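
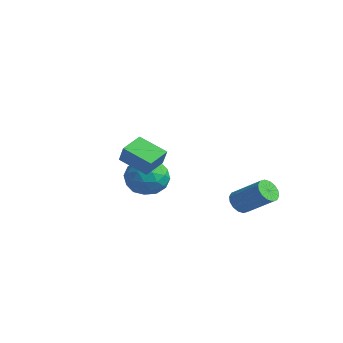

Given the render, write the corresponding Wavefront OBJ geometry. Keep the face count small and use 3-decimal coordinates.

v 2.495 0.94 -0.29
v 2.859 0.867 -0.696
v 3.968 1.387 0.204
v 3.605 1.46 0.61
v 2.762 1.133 -0.73
v 3.872 1.652 0.169
v 2.594 1.347 -0.647
v 3.704 1.866 0.253
v 2.4 1.452 -0.467
v 3.509 1.971 0.432
v 2.231 1.42 -0.24
v 3.34 1.939 0.659
v 2.133 1.259 -0.027
v 3.242 1.779 0.873
v 2.132 1.013 0.116
v 3.241 1.533 1.016
v 2.228 0.748 0.151
v 3.338 1.267 1.05
v 2.396 0.534 0.067
v 3.506 1.053 0.967
v 2.591 0.429 -0.112
v 3.7 0.948 0.787
v 2.76 0.461 -0.339
v 3.869 0.98 0.56
v 2.858 0.621 -0.553
v 3.967 1.141 0.347
v -0.71 -0.477 0.403
v 0.028 -0.669 0.946
v -0.868 -1.951 0.094
v -0.13 -2.143 0.637
v -0.927 -1.842 1.022
v -0.83 -0.931 1.213
v -0.01 -1.689 -0.173
v 0.087 -0.778 0.018
v 0.461 -1.419 0.589
v -0.106 -1.513 1.328
v -0.734 -1.107 -0.288
v -1.301 -1.201 0.451
v -0.328 -0.444 0.702
v -0.512 -2.176 0.338
v -0.981 -1.999 0.565
v -0.548 -2.112 0.884
v -0.832 -0.597 0.859
v -0.398 -0.71 1.177
v -0.959 -1.4 1.222
v -0.442 -1.91 -0.137
v -0.008 -2.023 0.181
v -0.292 -0.508 0.156
v 0.141 -0.621 0.475
v 0.119 -1.22 -0.182
v 0.361 -0.997 0.811
v 0.268 -1.864 0.629
v 0.339 -1.597 0.154
v 0.396 -1.061 0.266
v 0.027 -1.053 1.245
v -0.065 -1.919 1.063
v -0.534 -1.742 1.29
v -0.477 -1.206 1.402
v 0.282 -1.493 1.036
v -0.775 -0.701 -0.023
v -0.867 -1.567 -0.205
v -0.363 -1.414 -0.362
v -0.306 -0.878 -0.25
v -1.108 -0.756 0.411
v -1.201 -1.623 0.229
v -1.236 -1.559 0.774
v -1.179 -1.023 0.886
v -1.122 -1.127 0.004
v 2.276 -4.156 2.97
v 2.693 -4.234 3.672
v 1.958 -3.275 3.256
v 2.374 -3.353 3.958
v 3.266 -3.627 2.442
v 3.682 -3.705 3.144
v 2.947 -2.746 2.728
v 3.364 -2.824 3.43
f 2 1 5
f 2 5 3
f 3 5 6
f 3 6 4
f 5 1 7
f 5 7 6
f 6 7 8
f 6 8 4
f 7 1 9
f 7 9 8
f 8 9 10
f 8 10 4
f 9 1 11
f 9 11 10
f 10 11 12
f 10 12 4
f 11 1 13
f 11 13 12
f 12 13 14
f 12 14 4
f 13 1 15
f 13 15 14
f 14 15 16
f 14 16 4
f 15 1 17
f 15 17 16
f 16 17 18
f 16 18 4
f 17 1 19
f 17 19 18
f 18 19 20
f 18 20 4
f 19 1 21
f 19 21 20
f 20 21 22
f 20 22 4
f 21 1 23
f 21 23 22
f 22 23 24
f 22 24 4
f 23 1 25
f 23 25 24
f 24 25 26
f 24 26 4
f 25 1 2
f 25 2 26
f 26 2 3
f 26 3 4
f 27 64 43
f 64 38 67
f 43 67 32
f 64 67 43
f 27 43 39
f 43 32 44
f 39 44 28
f 43 44 39
f 27 39 48
f 39 28 49
f 48 49 34
f 39 49 48
f 27 48 60
f 48 34 63
f 60 63 37
f 48 63 60
f 27 60 64
f 60 37 68
f 64 68 38
f 60 68 64
f 28 44 55
f 44 32 58
f 55 58 36
f 44 58 55
f 32 67 45
f 67 38 66
f 45 66 31
f 67 66 45
f 38 68 65
f 68 37 61
f 65 61 29
f 68 61 65
f 37 63 62
f 63 34 50
f 62 50 33
f 63 50 62
f 34 49 54
f 49 28 51
f 54 51 35
f 49 51 54
f 30 56 42
f 56 36 57
f 42 57 31
f 56 57 42
f 30 42 40
f 42 31 41
f 40 41 29
f 42 41 40
f 30 40 47
f 40 29 46
f 47 46 33
f 40 46 47
f 30 47 52
f 47 33 53
f 52 53 35
f 47 53 52
f 30 52 56
f 52 35 59
f 56 59 36
f 52 59 56
f 31 57 45
f 57 36 58
f 45 58 32
f 57 58 45
f 29 41 65
f 41 31 66
f 65 66 38
f 41 66 65
f 33 46 62
f 46 29 61
f 62 61 37
f 46 61 62
f 35 53 54
f 53 33 50
f 54 50 34
f 53 50 54
f 36 59 55
f 59 35 51
f 55 51 28
f 59 51 55
f 70 72 69
f 73 70 69
f 69 72 71
f 71 73 69
f 70 76 72
f 74 70 73
f 74 76 70
f 72 76 71
f 75 73 71
f 71 76 75
f 75 74 73
f 76 74 75



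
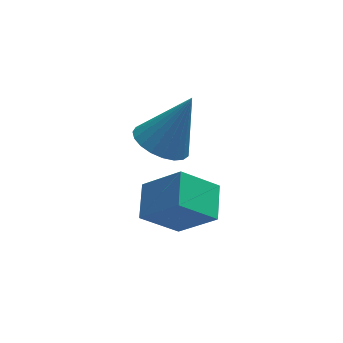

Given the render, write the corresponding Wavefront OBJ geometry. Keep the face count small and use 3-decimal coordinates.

v -3.099 -4.047 -3.853
v -4.243 -4.112 -2.869
v -2.815 -2.942 -3.448
v -3.959 -3.008 -2.465
v -2.101 -4.712 -2.735
v -3.245 -4.778 -1.752
v -1.817 -3.608 -2.331
v -2.961 -3.673 -1.347
v -3.359 -2.767 -0.81
v -2.62 -2.493 -1.246
v -2.421 -2.553 0.91
v -2.801 -2.17 -1.188
v -3.077 -1.95 -1.064
v -3.403 -1.872 -0.897
v -3.72 -1.948 -0.714
v -3.975 -2.166 -0.548
v -4.124 -2.487 -0.427
v -4.14 -2.857 -0.373
v -4.021 -3.211 -0.394
v -3.788 -3.489 -0.486
v -3.48 -3.641 -0.635
v -3.151 -3.642 -0.814
v -2.858 -3.492 -0.992
v -2.652 -3.216 -1.139
v -2.568 -2.863 -1.229
f 2 4 1
f 5 2 1
f 1 4 3
f 3 5 1
f 2 8 4
f 6 2 5
f 6 8 2
f 4 8 3
f 7 5 3
f 3 8 7
f 7 6 5
f 8 6 7
f 10 9 12
f 10 12 11
f 12 9 13
f 12 13 11
f 13 9 14
f 13 14 11
f 14 9 15
f 14 15 11
f 15 9 16
f 15 16 11
f 16 9 17
f 16 17 11
f 17 9 18
f 17 18 11
f 18 9 19
f 18 19 11
f 19 9 20
f 19 20 11
f 20 9 21
f 20 21 11
f 21 9 22
f 21 22 11
f 22 9 23
f 22 23 11
f 23 9 24
f 23 24 11
f 24 9 25
f 24 25 11
f 25 9 10
f 25 10 11



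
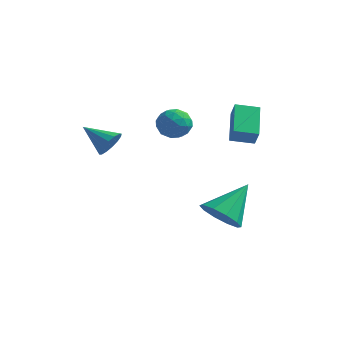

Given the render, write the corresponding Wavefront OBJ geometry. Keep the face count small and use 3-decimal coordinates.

v 1.185 0.291 1.86
v 1.528 -0.028 2.593
v 0.556 1.69 2.763
v 0.899 1.371 3.496
v 2.101 0.829 1.664
v 2.444 0.51 2.397
v 1.472 2.228 2.567
v 1.815 1.909 3.3
v -1.983 0.991 2.763
v -1.403 1.417 2.328
v -1.777 -0.097 1.972
v -1.197 0.329 1.537
v -1.045 0.104 2.333
v -1.172 0.777 2.822
v -2.008 0.543 1.478
v -2.135 1.216 1.967
v -1.418 1.14 1.533
v -0.823 0.869 2.062
v -2.357 0.451 2.238
v -1.762 0.18 2.767
v -1.711 1.3 2.615
v -1.469 0.02 1.685
v -1.379 -0.112 2.153
v -1.038 0.138 1.898
v -1.575 0.924 2.905
v -1.234 1.174 2.649
v -1.024 0.402 2.653
v -1.946 0.146 1.651
v -1.605 0.396 1.395
v -2.142 1.182 2.402
v -1.801 1.432 2.147
v -2.156 0.918 1.647
v -1.379 1.387 1.892
v -1.258 0.747 1.427
v -1.735 0.873 1.393
v -1.81 1.269 1.68
v -1.029 1.228 2.203
v -0.908 0.588 1.738
v -0.818 0.456 2.206
v -0.893 0.852 2.493
v -1.038 1.065 1.736
v -2.272 0.732 2.562
v -2.151 0.092 2.097
v -2.287 0.468 1.807
v -2.362 0.864 2.094
v -1.922 0.573 2.873
v -1.801 -0.067 2.408
v -1.37 0.051 2.62
v -1.445 0.447 2.907
v -2.142 0.255 2.564
v 0.781 0.332 -2.714
v 1.762 -0.065 -2.675
v 1.339 1.848 -1.326
v 1.744 0.381 -3.155
v 1.357 0.808 -3.466
v 0.751 1.054 -3.49
v 0.155 1.024 -3.218
v -0.201 0.73 -2.754
v -0.182 0.284 -2.274
v 0.204 -0.144 -1.963
v 0.811 -0.39 -1.939
v 1.406 -0.36 -2.211
v -3.281 -1.787 1.532
v -2.949 -2.026 2.125
v -4.599 -1.793 2.268
v -2.936 -1.655 2.151
v -3.016 -1.319 2.011
v -3.166 -1.108 1.743
v -3.347 -1.079 1.418
v -3.511 -1.24 1.124
v -3.612 -1.548 0.94
v -3.625 -1.92 0.914
v -3.545 -2.256 1.054
v -3.395 -2.466 1.322
v -3.214 -2.495 1.647
v -3.051 -2.334 1.941
f 2 4 1
f 5 2 1
f 1 4 3
f 3 5 1
f 2 8 4
f 6 2 5
f 6 8 2
f 4 8 3
f 7 5 3
f 3 8 7
f 7 6 5
f 8 6 7
f 9 46 25
f 46 20 49
f 25 49 14
f 46 49 25
f 9 25 21
f 25 14 26
f 21 26 10
f 25 26 21
f 9 21 30
f 21 10 31
f 30 31 16
f 21 31 30
f 9 30 42
f 30 16 45
f 42 45 19
f 30 45 42
f 9 42 46
f 42 19 50
f 46 50 20
f 42 50 46
f 10 26 37
f 26 14 40
f 37 40 18
f 26 40 37
f 14 49 27
f 49 20 48
f 27 48 13
f 49 48 27
f 20 50 47
f 50 19 43
f 47 43 11
f 50 43 47
f 19 45 44
f 45 16 32
f 44 32 15
f 45 32 44
f 16 31 36
f 31 10 33
f 36 33 17
f 31 33 36
f 12 38 24
f 38 18 39
f 24 39 13
f 38 39 24
f 12 24 22
f 24 13 23
f 22 23 11
f 24 23 22
f 12 22 29
f 22 11 28
f 29 28 15
f 22 28 29
f 12 29 34
f 29 15 35
f 34 35 17
f 29 35 34
f 12 34 38
f 34 17 41
f 38 41 18
f 34 41 38
f 13 39 27
f 39 18 40
f 27 40 14
f 39 40 27
f 11 23 47
f 23 13 48
f 47 48 20
f 23 48 47
f 15 28 44
f 28 11 43
f 44 43 19
f 28 43 44
f 17 35 36
f 35 15 32
f 36 32 16
f 35 32 36
f 18 41 37
f 41 17 33
f 37 33 10
f 41 33 37
f 52 51 54
f 52 54 53
f 54 51 55
f 54 55 53
f 55 51 56
f 55 56 53
f 56 51 57
f 56 57 53
f 57 51 58
f 57 58 53
f 58 51 59
f 58 59 53
f 59 51 60
f 59 60 53
f 60 51 61
f 60 61 53
f 61 51 62
f 61 62 53
f 62 51 52
f 62 52 53
f 64 63 66
f 64 66 65
f 66 63 67
f 66 67 65
f 67 63 68
f 67 68 65
f 68 63 69
f 68 69 65
f 69 63 70
f 69 70 65
f 70 63 71
f 70 71 65
f 71 63 72
f 71 72 65
f 72 63 73
f 72 73 65
f 73 63 74
f 73 74 65
f 74 63 75
f 74 75 65
f 75 63 76
f 75 76 65
f 76 63 64
f 76 64 65



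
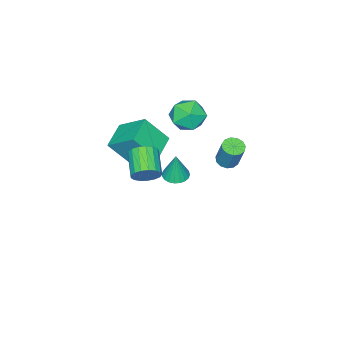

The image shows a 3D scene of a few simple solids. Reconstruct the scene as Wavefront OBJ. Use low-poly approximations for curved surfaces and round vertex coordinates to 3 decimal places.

v -1.727 0.656 2.019
v -1.246 -0.006 1.327
v -3.274 0.206 1.373
v -2.793 -0.456 0.681
v -2.792 -0.683 1.729
v -1.836 -0.405 2.128
v -2.684 0.605 0.572
v -1.728 0.883 0.971
v -1.837 -0.038 0.432
v -1.904 -0.834 1.147
v -2.616 1.034 1.553
v -2.683 0.238 2.268
v -2.003 -0.456 -3.446
v -1.451 -0.901 -3.468
v -1.817 -0.304 -1.794
v -1.32 -0.64 -3.506
v -1.307 -0.346 -3.535
v -1.415 -0.071 -3.548
v -1.624 0.137 -3.543
v -1.899 0.242 -3.522
v -2.192 0.227 -3.488
v -2.452 0.094 -3.446
v -2.634 -0.134 -3.405
v -2.708 -0.418 -3.37
v -2.659 -0.708 -3.349
v -2.497 -0.955 -3.345
v -2.25 -1.116 -3.358
v -1.96 -1.162 -3.386
v -1.677 -1.086 -3.425
v 4.214 2.841 2.508
v 4.606 2.871 3.123
v 3.697 1.929 3.747
v 3.306 1.899 3.132
v 4.369 3.125 3.162
v 3.46 2.183 3.786
v 4.097 3.314 3.051
v 3.188 2.372 3.675
v 3.852 3.395 2.816
v 2.943 2.453 3.44
v 3.689 3.348 2.51
v 2.781 2.406 3.134
v 3.648 3.186 2.203
v 2.739 2.244 2.827
v 3.735 2.944 1.967
v 2.827 2.002 2.591
v 3.933 2.679 1.854
v 3.024 1.737 2.478
v 4.195 2.451 1.891
v 3.287 1.509 2.515
v 4.462 2.312 2.07
v 3.553 1.37 2.694
v 4.671 2.295 2.348
v 3.763 1.353 2.973
v 4.776 2.402 2.664
v 3.868 1.46 3.288
v 4.753 2.61 2.944
v 3.844 1.668 3.568
v -0.85 3.649 0.743
v -0.412 3.971 0.54
v -0.152 4.532 1.994
v -0.59 4.211 2.197
v -0.681 4.156 0.517
v -0.42 4.717 1.971
v -1.003 4.18 0.566
v -0.742 4.741 2.019
v -1.277 4.036 0.67
v -1.016 4.597 2.124
v -1.415 3.769 0.798
v -1.155 4.33 2.252
v -1.374 3.464 0.909
v -1.114 4.025 2.362
v -1.167 3.218 0.967
v -0.906 3.779 2.42
v -0.859 3.109 0.953
v -0.599 3.67 2.407
v -0.549 3.171 0.874
v -0.288 3.733 2.327
v -0.334 3.386 0.752
v -0.073 3.947 2.206
v -0.283 3.684 0.628
v -0.022 4.245 2.082
v 2.03 -0.644 2.934
v 1.859 0.81 4.016
v 1.368 0.285 1.581
v 1.197 1.739 2.662
v 3.423 -0.199 2.558
v 3.252 1.255 3.639
v 2.761 0.73 1.204
v 2.59 2.184 2.286
f 1 12 6
f 1 6 2
f 1 2 8
f 1 8 11
f 1 11 12
f 2 6 10
f 6 12 5
f 12 11 3
f 11 8 7
f 8 2 9
f 4 10 5
f 4 5 3
f 4 3 7
f 4 7 9
f 4 9 10
f 5 10 6
f 3 5 12
f 7 3 11
f 9 7 8
f 10 9 2
f 14 13 16
f 14 16 15
f 16 13 17
f 16 17 15
f 17 13 18
f 17 18 15
f 18 13 19
f 18 19 15
f 19 13 20
f 19 20 15
f 20 13 21
f 20 21 15
f 21 13 22
f 21 22 15
f 22 13 23
f 22 23 15
f 23 13 24
f 23 24 15
f 24 13 25
f 24 25 15
f 25 13 26
f 25 26 15
f 26 13 27
f 26 27 15
f 27 13 28
f 27 28 15
f 28 13 29
f 28 29 15
f 29 13 14
f 29 14 15
f 31 30 34
f 31 34 32
f 32 34 35
f 32 35 33
f 34 30 36
f 34 36 35
f 35 36 37
f 35 37 33
f 36 30 38
f 36 38 37
f 37 38 39
f 37 39 33
f 38 30 40
f 38 40 39
f 39 40 41
f 39 41 33
f 40 30 42
f 40 42 41
f 41 42 43
f 41 43 33
f 42 30 44
f 42 44 43
f 43 44 45
f 43 45 33
f 44 30 46
f 44 46 45
f 45 46 47
f 45 47 33
f 46 30 48
f 46 48 47
f 47 48 49
f 47 49 33
f 48 30 50
f 48 50 49
f 49 50 51
f 49 51 33
f 50 30 52
f 50 52 51
f 51 52 53
f 51 53 33
f 52 30 54
f 52 54 53
f 53 54 55
f 53 55 33
f 54 30 56
f 54 56 55
f 55 56 57
f 55 57 33
f 56 30 31
f 56 31 57
f 57 31 32
f 57 32 33
f 59 58 62
f 59 62 60
f 60 62 63
f 60 63 61
f 62 58 64
f 62 64 63
f 63 64 65
f 63 65 61
f 64 58 66
f 64 66 65
f 65 66 67
f 65 67 61
f 66 58 68
f 66 68 67
f 67 68 69
f 67 69 61
f 68 58 70
f 68 70 69
f 69 70 71
f 69 71 61
f 70 58 72
f 70 72 71
f 71 72 73
f 71 73 61
f 72 58 74
f 72 74 73
f 73 74 75
f 73 75 61
f 74 58 76
f 74 76 75
f 75 76 77
f 75 77 61
f 76 58 78
f 76 78 77
f 77 78 79
f 77 79 61
f 78 58 80
f 78 80 79
f 79 80 81
f 79 81 61
f 80 58 59
f 80 59 81
f 81 59 60
f 81 60 61
f 83 85 82
f 86 83 82
f 82 85 84
f 84 86 82
f 83 89 85
f 87 83 86
f 87 89 83
f 85 89 84
f 88 86 84
f 84 89 88
f 88 87 86
f 89 87 88



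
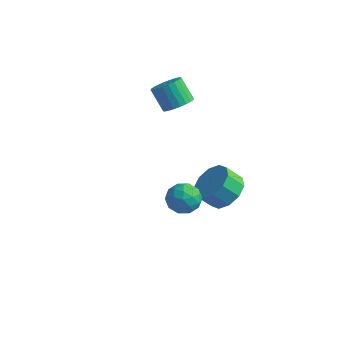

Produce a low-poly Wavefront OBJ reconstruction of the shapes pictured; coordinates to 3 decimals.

v 1.213 -1.673 -0.172
v 1.867 -2.182 -0.03
v 0.573 -2.678 -0.83
v 1.227 -3.187 -0.688
v 0.738 -2.942 -0.049
v 1.133 -2.321 0.358
v 1.307 -2.539 -1.218
v 1.702 -1.918 -0.811
v 1.925 -2.718 -0.676
v 1.573 -2.967 0.046
v 0.867 -1.893 -0.906
v 0.515 -2.142 -0.184
v 1.596 -1.839 -0.043
v 0.844 -3.021 -0.817
v 0.556 -2.877 -0.441
v 0.941 -3.176 -0.358
v 1.165 -1.921 0.185
v 1.549 -2.221 0.268
v 0.886 -2.667 0.257
v 0.891 -2.639 -1.128
v 1.275 -2.939 -1.045
v 1.499 -1.684 -0.502
v 1.884 -1.983 -0.419
v 1.554 -2.193 -1.117
v 2.014 -2.453 -0.339
v 1.638 -3.044 -0.726
v 1.685 -2.663 -1.038
v 1.918 -2.298 -0.799
v 1.808 -2.6 0.085
v 1.432 -3.191 -0.302
v 1.144 -3.047 0.074
v 1.377 -2.682 0.313
v 1.842 -2.915 -0.295
v 1.008 -1.669 -0.558
v 0.632 -2.26 -0.945
v 1.063 -2.178 -1.173
v 1.296 -1.813 -0.934
v 0.802 -1.816 -0.134
v 0.426 -2.407 -0.521
v 0.522 -2.562 -0.061
v 0.755 -2.197 0.178
v 0.598 -1.945 -0.565
v 0.294 2.556 -4.137
v 1.194 2.157 -3.72
v 0.607 1.685 -2.905
v -0.294 2.084 -3.323
v 1.09 2.752 -3.45
v 0.503 2.279 -2.635
v 0.681 3.272 -3.443
v 0.094 2.799 -2.628
v 0.125 3.519 -3.701
v -0.463 3.046 -2.886
v -0.367 3.398 -4.126
v -0.955 2.925 -3.311
v -0.607 2.955 -4.555
v -1.194 2.483 -3.74
v -0.503 2.361 -4.825
v -1.09 1.888 -4.01
v -0.094 1.841 -4.832
v -0.681 1.368 -4.017
v 0.463 1.594 -4.574
v -0.125 1.121 -3.759
v 0.955 1.715 -4.149
v 0.367 1.242 -3.334
v -2.981 3.429 0.039
v -2.543 4.039 0.283
v -3.361 4.202 1.345
v -3.799 3.591 1.101
v -2.749 4.181 0.103
v -3.566 4.344 1.165
v -2.99 4.209 -0.087
v -3.808 4.371 0.975
v -3.23 4.117 -0.258
v -4.047 4.28 0.804
v -3.432 3.921 -0.383
v -4.249 4.084 0.679
v -3.565 3.65 -0.445
v -4.383 3.813 0.617
v -3.61 3.345 -0.432
v -4.427 3.508 0.63
v -3.559 3.053 -0.348
v -4.376 3.216 0.714
v -3.419 2.818 -0.205
v -4.237 2.981 0.857
v -3.214 2.676 -0.025
v -4.031 2.839 1.037
v -2.972 2.649 0.165
v -3.79 2.811 1.227
v -2.733 2.74 0.336
v -3.55 2.903 1.398
v -2.531 2.936 0.461
v -3.348 3.099 1.523
v -2.397 3.207 0.523
v -3.215 3.37 1.585
v -2.353 3.512 0.51
v -3.17 3.675 1.572
v -2.404 3.804 0.426
v -3.221 3.967 1.488
f 1 38 17
f 38 12 41
f 17 41 6
f 38 41 17
f 1 17 13
f 17 6 18
f 13 18 2
f 17 18 13
f 1 13 22
f 13 2 23
f 22 23 8
f 13 23 22
f 1 22 34
f 22 8 37
f 34 37 11
f 22 37 34
f 1 34 38
f 34 11 42
f 38 42 12
f 34 42 38
f 2 18 29
f 18 6 32
f 29 32 10
f 18 32 29
f 6 41 19
f 41 12 40
f 19 40 5
f 41 40 19
f 12 42 39
f 42 11 35
f 39 35 3
f 42 35 39
f 11 37 36
f 37 8 24
f 36 24 7
f 37 24 36
f 8 23 28
f 23 2 25
f 28 25 9
f 23 25 28
f 4 30 16
f 30 10 31
f 16 31 5
f 30 31 16
f 4 16 14
f 16 5 15
f 14 15 3
f 16 15 14
f 4 14 21
f 14 3 20
f 21 20 7
f 14 20 21
f 4 21 26
f 21 7 27
f 26 27 9
f 21 27 26
f 4 26 30
f 26 9 33
f 30 33 10
f 26 33 30
f 5 31 19
f 31 10 32
f 19 32 6
f 31 32 19
f 3 15 39
f 15 5 40
f 39 40 12
f 15 40 39
f 7 20 36
f 20 3 35
f 36 35 11
f 20 35 36
f 9 27 28
f 27 7 24
f 28 24 8
f 27 24 28
f 10 33 29
f 33 9 25
f 29 25 2
f 33 25 29
f 44 43 47
f 44 47 45
f 45 47 48
f 45 48 46
f 47 43 49
f 47 49 48
f 48 49 50
f 48 50 46
f 49 43 51
f 49 51 50
f 50 51 52
f 50 52 46
f 51 43 53
f 51 53 52
f 52 53 54
f 52 54 46
f 53 43 55
f 53 55 54
f 54 55 56
f 54 56 46
f 55 43 57
f 55 57 56
f 56 57 58
f 56 58 46
f 57 43 59
f 57 59 58
f 58 59 60
f 58 60 46
f 59 43 61
f 59 61 60
f 60 61 62
f 60 62 46
f 61 43 63
f 61 63 62
f 62 63 64
f 62 64 46
f 63 43 44
f 63 44 64
f 64 44 45
f 64 45 46
f 66 65 69
f 66 69 67
f 67 69 70
f 67 70 68
f 69 65 71
f 69 71 70
f 70 71 72
f 70 72 68
f 71 65 73
f 71 73 72
f 72 73 74
f 72 74 68
f 73 65 75
f 73 75 74
f 74 75 76
f 74 76 68
f 75 65 77
f 75 77 76
f 76 77 78
f 76 78 68
f 77 65 79
f 77 79 78
f 78 79 80
f 78 80 68
f 79 65 81
f 79 81 80
f 80 81 82
f 80 82 68
f 81 65 83
f 81 83 82
f 82 83 84
f 82 84 68
f 83 65 85
f 83 85 84
f 84 85 86
f 84 86 68
f 85 65 87
f 85 87 86
f 86 87 88
f 86 88 68
f 87 65 89
f 87 89 88
f 88 89 90
f 88 90 68
f 89 65 91
f 89 91 90
f 90 91 92
f 90 92 68
f 91 65 93
f 91 93 92
f 92 93 94
f 92 94 68
f 93 65 95
f 93 95 94
f 94 95 96
f 94 96 68
f 95 65 97
f 95 97 96
f 96 97 98
f 96 98 68
f 97 65 66
f 97 66 98
f 98 66 67
f 98 67 68



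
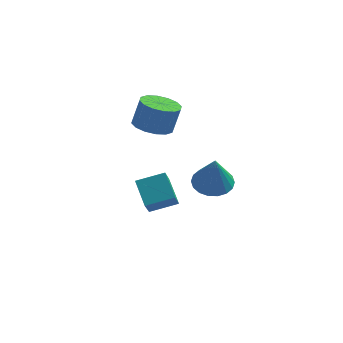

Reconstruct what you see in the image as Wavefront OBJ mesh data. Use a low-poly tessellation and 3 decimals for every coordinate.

v -3.032 2.858 1.85
v -2.38 3.579 1.543
v -2.036 3.864 2.943
v -2.688 3.142 3.25
v -2.841 3.829 1.605
v -2.497 4.114 3.005
v -3.353 3.819 1.733
v -3.009 4.104 3.134
v -3.779 3.551 1.893
v -3.435 3.836 3.293
v -4.005 3.097 2.041
v -3.661 3.382 3.441
v -3.971 2.579 2.137
v -3.626 2.864 3.538
v -3.684 2.136 2.157
v -3.34 2.421 3.557
v -3.223 1.886 2.095
v -2.879 2.171 3.495
v -2.711 1.896 1.966
v -2.367 2.181 3.367
v -2.285 2.164 1.807
v -1.941 2.449 3.207
v -2.059 2.618 1.659
v -1.715 2.903 3.059
v -2.094 3.136 1.562
v -1.749 3.421 2.963
v -0.335 4.034 -2.604
v 0.691 4.201 -2.648
v -0.145 3.386 -0.616
v 0.527 4.607 -2.5
v 0.192 4.9 -2.372
v -0.247 5.022 -2.29
v -0.704 4.948 -2.271
v -1.087 4.693 -2.318
v -1.322 4.307 -2.421
v -1.361 3.868 -2.56
v -1.196 3.461 -2.709
v -0.862 3.168 -2.836
v -0.423 3.047 -2.918
v 0.034 3.121 -2.937
v 0.417 3.376 -2.891
v 0.652 3.761 -2.787
v -3.017 -0.716 0.116
v -3.046 -1.62 1.185
v -1.743 -0.29 0.509
v -1.772 -1.194 1.579
v -2.408 -1.746 -0.739
v -2.437 -2.65 0.331
v -1.134 -1.32 -0.345
v -1.163 -2.224 0.724
f 2 1 5
f 2 5 3
f 3 5 6
f 3 6 4
f 5 1 7
f 5 7 6
f 6 7 8
f 6 8 4
f 7 1 9
f 7 9 8
f 8 9 10
f 8 10 4
f 9 1 11
f 9 11 10
f 10 11 12
f 10 12 4
f 11 1 13
f 11 13 12
f 12 13 14
f 12 14 4
f 13 1 15
f 13 15 14
f 14 15 16
f 14 16 4
f 15 1 17
f 15 17 16
f 16 17 18
f 16 18 4
f 17 1 19
f 17 19 18
f 18 19 20
f 18 20 4
f 19 1 21
f 19 21 20
f 20 21 22
f 20 22 4
f 21 1 23
f 21 23 22
f 22 23 24
f 22 24 4
f 23 1 25
f 23 25 24
f 24 25 26
f 24 26 4
f 25 1 2
f 25 2 26
f 26 2 3
f 26 3 4
f 28 27 30
f 28 30 29
f 30 27 31
f 30 31 29
f 31 27 32
f 31 32 29
f 32 27 33
f 32 33 29
f 33 27 34
f 33 34 29
f 34 27 35
f 34 35 29
f 35 27 36
f 35 36 29
f 36 27 37
f 36 37 29
f 37 27 38
f 37 38 29
f 38 27 39
f 38 39 29
f 39 27 40
f 39 40 29
f 40 27 41
f 40 41 29
f 41 27 42
f 41 42 29
f 42 27 28
f 42 28 29
f 44 46 43
f 47 44 43
f 43 46 45
f 45 47 43
f 44 50 46
f 48 44 47
f 48 50 44
f 46 50 45
f 49 47 45
f 45 50 49
f 49 48 47
f 50 48 49



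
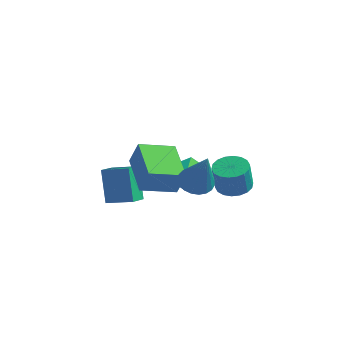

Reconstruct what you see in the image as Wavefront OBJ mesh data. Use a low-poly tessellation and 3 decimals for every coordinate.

v 2.766 -1.759 2.626
v 3.484 -1.806 2.352
v 3.474 -2.201 4.554
v 3.463 -1.496 2.431
v 3.322 -1.232 2.543
v 3.084 -1.059 2.67
v 2.791 -1.007 2.789
v 2.494 -1.085 2.88
v 2.245 -1.28 2.928
v 2.085 -1.557 2.923
v 2.043 -1.87 2.866
v 2.126 -2.163 2.769
v 2.32 -2.387 2.646
v 2.591 -2.502 2.52
v 2.893 -2.488 2.413
v 3.172 -2.349 2.342
v 3.381 -2.108 2.321
v -2.651 0.205 0.102
v -1.385 0.31 0.558
v -2.579 1.026 -0.285
v -1.313 1.13 0.171
v -2.067 -0.53 -1.351
v -0.801 -0.426 -0.895
v -1.995 0.29 -1.738
v -0.729 0.395 -1.282
v 0.154 -1.675 1.08
v 0.553 -1.613 2.232
v -1.124 -0.099 1.438
v -0.725 -0.037 2.589
v 1.345 -0.603 0.611
v 1.744 -0.541 1.762
v 0.067 0.973 0.968
v 0.466 1.035 2.12
v 0.289 2.834 -1.246
v 1.195 2.548 -1.066
v -0.215 2.012 -0.014
v 0.691 1.726 0.166
v 0.44 2.65 0.301
v 0.752 3.158 -0.461
v 0.228 1.402 -0.619
v 0.54 1.91 -1.381
v 1.158 1.662 -0.679
v 1.289 2.434 -0.11
v -0.309 2.126 -0.97
v -0.178 2.898 -0.401
v 3.567 0.208 1.253
v 4.017 0.845 1.376
v 3.924 0.67 2.63
v 3.473 0.032 2.507
v 3.692 0.979 1.37
v 3.598 0.803 2.625
v 3.342 0.96 1.342
v 3.249 0.784 2.596
v 3.036 0.792 1.295
v 2.943 0.616 2.55
v 2.836 0.508 1.241
v 2.743 0.332 2.495
v 2.78 0.165 1.189
v 2.687 -0.011 2.443
v 2.88 -0.17 1.149
v 2.787 -0.345 2.403
v 3.116 -0.43 1.13
v 3.023 -0.605 2.384
v 3.442 -0.563 1.135
v 3.348 -0.739 2.39
v 3.791 -0.544 1.164
v 3.698 -0.72 2.418
v 4.097 -0.376 1.21
v 4.004 -0.552 2.465
v 4.297 -0.092 1.265
v 4.204 -0.268 2.519
v 4.353 0.251 1.317
v 4.26 0.075 2.571
v 4.253 0.585 1.357
v 4.16 0.41 2.611
f 2 1 4
f 2 4 3
f 4 1 5
f 4 5 3
f 5 1 6
f 5 6 3
f 6 1 7
f 6 7 3
f 7 1 8
f 7 8 3
f 8 1 9
f 8 9 3
f 9 1 10
f 9 10 3
f 10 1 11
f 10 11 3
f 11 1 12
f 11 12 3
f 12 1 13
f 12 13 3
f 13 1 14
f 13 14 3
f 14 1 15
f 14 15 3
f 15 1 16
f 15 16 3
f 16 1 17
f 16 17 3
f 17 1 2
f 17 2 3
f 19 21 18
f 22 19 18
f 18 21 20
f 20 22 18
f 19 25 21
f 23 19 22
f 23 25 19
f 21 25 20
f 24 22 20
f 20 25 24
f 24 23 22
f 25 23 24
f 27 29 26
f 30 27 26
f 26 29 28
f 28 30 26
f 27 33 29
f 31 27 30
f 31 33 27
f 29 33 28
f 32 30 28
f 28 33 32
f 32 31 30
f 33 31 32
f 34 45 39
f 34 39 35
f 34 35 41
f 34 41 44
f 34 44 45
f 35 39 43
f 39 45 38
f 45 44 36
f 44 41 40
f 41 35 42
f 37 43 38
f 37 38 36
f 37 36 40
f 37 40 42
f 37 42 43
f 38 43 39
f 36 38 45
f 40 36 44
f 42 40 41
f 43 42 35
f 47 46 50
f 47 50 48
f 48 50 51
f 48 51 49
f 50 46 52
f 50 52 51
f 51 52 53
f 51 53 49
f 52 46 54
f 52 54 53
f 53 54 55
f 53 55 49
f 54 46 56
f 54 56 55
f 55 56 57
f 55 57 49
f 56 46 58
f 56 58 57
f 57 58 59
f 57 59 49
f 58 46 60
f 58 60 59
f 59 60 61
f 59 61 49
f 60 46 62
f 60 62 61
f 61 62 63
f 61 63 49
f 62 46 64
f 62 64 63
f 63 64 65
f 63 65 49
f 64 46 66
f 64 66 65
f 65 66 67
f 65 67 49
f 66 46 68
f 66 68 67
f 67 68 69
f 67 69 49
f 68 46 70
f 68 70 69
f 69 70 71
f 69 71 49
f 70 46 72
f 70 72 71
f 71 72 73
f 71 73 49
f 72 46 74
f 72 74 73
f 73 74 75
f 73 75 49
f 74 46 47
f 74 47 75
f 75 47 48
f 75 48 49



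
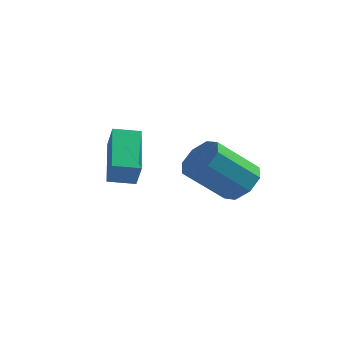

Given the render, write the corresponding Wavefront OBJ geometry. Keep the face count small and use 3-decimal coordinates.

v 3.332 -1.231 -2.495
v 3.945 -1.433 -2.133
v 3.021 -2.251 -1.023
v 2.408 -2.049 -1.385
v 3.735 -0.941 -1.946
v 2.811 -1.759 -0.836
v 3.289 -0.62 -2.081
v 2.365 -1.437 -0.971
v 2.868 -0.656 -2.458
v 1.944 -1.474 -1.348
v 2.719 -1.029 -2.857
v 1.795 -1.847 -1.747
v 2.929 -1.521 -3.044
v 2.005 -2.339 -1.934
v 3.375 -1.843 -2.909
v 2.451 -2.66 -1.799
v 3.796 -1.806 -2.532
v 2.872 -2.624 -1.422
v -0.072 -2.779 -2.404
v -0.7 -1.378 -1.543
v 0.644 -2.379 -2.532
v 0.017 -0.978 -1.671
v 0.243 -3.102 -1.649
v -0.384 -1.701 -0.788
v 0.96 -2.702 -1.777
v 0.332 -1.301 -0.916
f 2 1 5
f 2 5 3
f 3 5 6
f 3 6 4
f 5 1 7
f 5 7 6
f 6 7 8
f 6 8 4
f 7 1 9
f 7 9 8
f 8 9 10
f 8 10 4
f 9 1 11
f 9 11 10
f 10 11 12
f 10 12 4
f 11 1 13
f 11 13 12
f 12 13 14
f 12 14 4
f 13 1 15
f 13 15 14
f 14 15 16
f 14 16 4
f 15 1 17
f 15 17 16
f 16 17 18
f 16 18 4
f 17 1 2
f 17 2 18
f 18 2 3
f 18 3 4
f 20 22 19
f 23 20 19
f 19 22 21
f 21 23 19
f 20 26 22
f 24 20 23
f 24 26 20
f 22 26 21
f 25 23 21
f 21 26 25
f 25 24 23
f 26 24 25



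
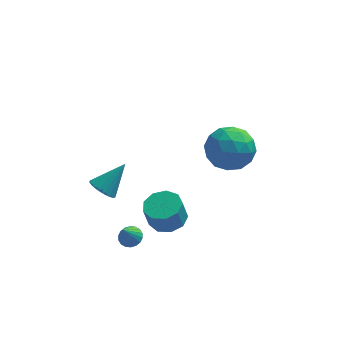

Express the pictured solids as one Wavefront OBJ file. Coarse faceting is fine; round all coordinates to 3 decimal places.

v 0.077 -1.537 -1.646
v 0.756 -1.007 -1.422
v 0.521 -1.192 -0.27
v -0.157 -1.723 -0.494
v 0.244 -0.68 -1.474
v 0.01 -0.865 -0.322
v -0.345 -0.755 -1.606
v -0.58 -0.94 -0.454
v -0.737 -1.196 -1.757
v -0.972 -1.381 -0.605
v -0.748 -1.797 -1.856
v -0.983 -1.982 -0.704
v -0.372 -2.276 -1.856
v -0.607 -2.461 -0.705
v 0.213 -2.41 -1.758
v -0.021 -2.595 -0.607
v 0.736 -2.135 -1.608
v 0.501 -2.321 -0.456
v 0.95 -1.581 -1.475
v 0.715 -1.766 -0.323
v -1.523 -3.101 -1.373
v -0.999 -3.254 -1.299
v -1.837 -3.659 -0.287
v -1.008 -3.035 -1.19
v -1.119 -2.829 -1.116
v -1.31 -2.678 -1.094
v -1.543 -2.61 -1.126
v -1.772 -2.64 -1.208
v -1.952 -2.761 -1.322
v -2.046 -2.949 -1.446
v -2.037 -3.168 -1.556
v -1.926 -3.373 -1.629
v -1.735 -3.525 -1.652
v -1.502 -3.593 -1.619
v -1.274 -3.563 -1.538
v -1.094 -3.442 -1.423
v -2.659 -3.193 2.099
v -2.178 -3.09 1.629
v -1.701 -2.547 3.221
v -2.354 -2.816 1.622
v -2.6 -2.629 1.724
v -2.859 -2.571 1.912
v -3.073 -2.655 2.143
v -3.191 -2.863 2.364
v -3.188 -3.146 2.524
v -3.063 -3.44 2.587
v -2.846 -3.677 2.538
v -2.586 -3.804 2.389
v -2.343 -3.79 2.173
v -2.172 -3.64 1.941
v -2.113 -3.387 1.744
v 1.928 2.972 0.01
v 3.003 2.972 0.65
v 2.737 1.708 -1.35
v 3.812 1.708 -0.71
v 2.797 1.159 -0.227
v 2.297 1.939 0.613
v 3.443 2.741 -1.313
v 2.943 3.521 -0.473
v 3.939 2.829 -0.168
v 3.54 1.851 0.503
v 2.2 2.829 -1.203
v 1.801 1.851 -0.532
v 2.394 3.083 0.449
v 3.346 1.597 -1.149
v 2.749 1.274 -0.866
v 3.381 1.274 -0.489
v 1.979 2.476 0.427
v 2.611 2.476 0.804
v 2.49 1.41 0.288
v 3.129 2.204 -1.504
v 3.761 2.204 -1.127
v 2.359 3.406 -0.211
v 2.991 3.406 0.166
v 3.25 3.27 -0.988
v 3.577 2.999 0.345
v 4.052 2.256 -0.454
v 3.836 2.863 -0.809
v 3.542 3.322 -0.315
v 3.342 2.424 0.739
v 3.818 1.681 -0.06
v 3.221 1.358 0.224
v 2.927 1.817 0.717
v 3.893 2.34 0.259
v 1.922 2.999 -0.64
v 2.398 2.256 -1.439
v 2.813 2.863 -1.417
v 2.519 3.322 -0.924
v 1.688 2.424 -0.246
v 2.163 1.681 -1.045
v 2.198 1.358 -0.385
v 1.904 1.817 0.109
v 1.847 2.34 -0.959
f 2 1 5
f 2 5 3
f 3 5 6
f 3 6 4
f 5 1 7
f 5 7 6
f 6 7 8
f 6 8 4
f 7 1 9
f 7 9 8
f 8 9 10
f 8 10 4
f 9 1 11
f 9 11 10
f 10 11 12
f 10 12 4
f 11 1 13
f 11 13 12
f 12 13 14
f 12 14 4
f 13 1 15
f 13 15 14
f 14 15 16
f 14 16 4
f 15 1 17
f 15 17 16
f 16 17 18
f 16 18 4
f 17 1 19
f 17 19 18
f 18 19 20
f 18 20 4
f 19 1 2
f 19 2 20
f 20 2 3
f 20 3 4
f 22 21 24
f 22 24 23
f 24 21 25
f 24 25 23
f 25 21 26
f 25 26 23
f 26 21 27
f 26 27 23
f 27 21 28
f 27 28 23
f 28 21 29
f 28 29 23
f 29 21 30
f 29 30 23
f 30 21 31
f 30 31 23
f 31 21 32
f 31 32 23
f 32 21 33
f 32 33 23
f 33 21 34
f 33 34 23
f 34 21 35
f 34 35 23
f 35 21 36
f 35 36 23
f 36 21 22
f 36 22 23
f 38 37 40
f 38 40 39
f 40 37 41
f 40 41 39
f 41 37 42
f 41 42 39
f 42 37 43
f 42 43 39
f 43 37 44
f 43 44 39
f 44 37 45
f 44 45 39
f 45 37 46
f 45 46 39
f 46 37 47
f 46 47 39
f 47 37 48
f 47 48 39
f 48 37 49
f 48 49 39
f 49 37 50
f 49 50 39
f 50 37 51
f 50 51 39
f 51 37 38
f 51 38 39
f 52 89 68
f 89 63 92
f 68 92 57
f 89 92 68
f 52 68 64
f 68 57 69
f 64 69 53
f 68 69 64
f 52 64 73
f 64 53 74
f 73 74 59
f 64 74 73
f 52 73 85
f 73 59 88
f 85 88 62
f 73 88 85
f 52 85 89
f 85 62 93
f 89 93 63
f 85 93 89
f 53 69 80
f 69 57 83
f 80 83 61
f 69 83 80
f 57 92 70
f 92 63 91
f 70 91 56
f 92 91 70
f 63 93 90
f 93 62 86
f 90 86 54
f 93 86 90
f 62 88 87
f 88 59 75
f 87 75 58
f 88 75 87
f 59 74 79
f 74 53 76
f 79 76 60
f 74 76 79
f 55 81 67
f 81 61 82
f 67 82 56
f 81 82 67
f 55 67 65
f 67 56 66
f 65 66 54
f 67 66 65
f 55 65 72
f 65 54 71
f 72 71 58
f 65 71 72
f 55 72 77
f 72 58 78
f 77 78 60
f 72 78 77
f 55 77 81
f 77 60 84
f 81 84 61
f 77 84 81
f 56 82 70
f 82 61 83
f 70 83 57
f 82 83 70
f 54 66 90
f 66 56 91
f 90 91 63
f 66 91 90
f 58 71 87
f 71 54 86
f 87 86 62
f 71 86 87
f 60 78 79
f 78 58 75
f 79 75 59
f 78 75 79
f 61 84 80
f 84 60 76
f 80 76 53
f 84 76 80



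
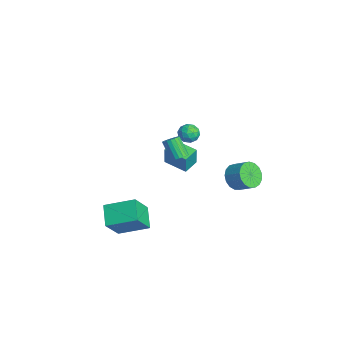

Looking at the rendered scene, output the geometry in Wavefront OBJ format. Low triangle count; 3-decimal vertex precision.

v 2.783 -0.401 1.226
v 3.208 -0.297 1.559
v 2.422 -0.636 2.667
v 1.997 -0.739 2.334
v 3.096 -0.08 1.546
v 2.31 -0.419 2.654
v 2.921 0.073 1.469
v 2.135 -0.266 2.577
v 2.719 0.133 1.344
v 1.933 -0.206 2.452
v 2.53 0.087 1.196
v 1.744 -0.252 2.304
v 2.391 -0.056 1.053
v 1.605 -0.394 2.161
v 2.33 -0.266 0.945
v 1.543 -0.605 2.053
v 2.358 -0.504 0.893
v 1.572 -0.843 2.001
v 2.47 -0.721 0.906
v 1.684 -1.06 2.014
v 2.645 -0.874 0.983
v 1.859 -1.213 2.091
v 2.847 -0.934 1.108
v 2.061 -1.273 2.216
v 3.036 -0.888 1.256
v 2.25 -1.227 2.364
v 3.175 -0.746 1.399
v 2.389 -1.084 2.507
v 3.237 -0.535 1.507
v 2.45 -0.874 2.615
v 2.128 -4.088 -3.606
v 2.955 -5.01 -2.048
v 2.778 -2.338 -2.916
v 3.605 -3.26 -1.358
v 3.435 -4.26 -4.402
v 4.262 -5.182 -2.844
v 4.085 -2.51 -3.712
v 4.912 -3.432 -2.154
v 0.874 1.226 1.371
v 1.378 0.727 1.461
v 0.122 0.573 1.959
v 0.626 0.074 2.049
v 0.682 0.703 2.385
v 1.147 1.106 2.021
v 0.353 0.194 1.399
v 0.818 0.597 1.035
v 1.056 0.089 1.478
v 1.259 0.403 2.087
v 0.241 0.897 1.333
v 0.444 1.211 1.942
v 1.192 1.034 1.364
v 0.308 0.266 2.056
v 0.341 0.636 2.253
v 0.637 0.342 2.306
v 1.056 1.257 1.694
v 1.352 0.963 1.746
v 0.943 0.949 2.289
v 0.148 0.337 1.674
v 0.444 0.043 1.726
v 0.863 0.958 1.114
v 1.159 0.664 1.167
v 0.557 0.351 1.131
v 1.299 0.365 1.427
v 0.857 -0.019 1.773
v 0.697 0.052 1.391
v 0.97 0.289 1.177
v 1.418 0.55 1.785
v 0.976 0.166 2.131
v 1.009 0.536 2.328
v 1.282 0.773 2.115
v 1.229 0.175 1.795
v 0.524 1.134 1.289
v 0.082 0.75 1.635
v 0.218 0.527 1.305
v 0.491 0.764 1.092
v 0.643 1.319 1.647
v 0.201 0.935 1.993
v 0.53 1.011 2.243
v 0.803 1.248 2.029
v 0.271 1.125 1.625
v 1.889 3.267 -1.897
v 2.158 3.73 -2.681
v 2.94 4.417 -2.008
v 2.671 3.953 -1.223
v 1.808 3.975 -2.525
v 2.59 4.662 -1.852
v 1.477 4.057 -2.225
v 2.259 4.744 -1.551
v 1.24 3.959 -1.849
v 2.022 4.646 -1.176
v 1.152 3.702 -1.484
v 1.934 4.389 -0.811
v 1.233 3.345 -1.214
v 2.015 4.032 -0.541
v 1.464 2.97 -1.1
v 2.246 3.657 -0.427
v 1.792 2.663 -1.169
v 2.575 3.35 -0.496
v 2.143 2.495 -1.404
v 2.925 3.182 -0.731
v 2.435 2.503 -1.752
v 3.218 3.19 -1.079
v 2.602 2.686 -2.134
v 3.385 3.373 -1.46
v 2.606 3.002 -2.46
v 3.389 3.689 -1.787
v 2.446 3.379 -2.658
v 3.228 4.066 -1.985
v -1.908 -0.176 -2.683
v -1.569 -0.258 -1.286
v -2.599 0.665 -2.466
v -2.259 0.583 -1.069
v -0.721 0.857 -2.911
v -0.381 0.775 -1.514
v -1.411 1.698 -2.694
v -1.072 1.616 -1.297
f 2 1 5
f 2 5 3
f 3 5 6
f 3 6 4
f 5 1 7
f 5 7 6
f 6 7 8
f 6 8 4
f 7 1 9
f 7 9 8
f 8 9 10
f 8 10 4
f 9 1 11
f 9 11 10
f 10 11 12
f 10 12 4
f 11 1 13
f 11 13 12
f 12 13 14
f 12 14 4
f 13 1 15
f 13 15 14
f 14 15 16
f 14 16 4
f 15 1 17
f 15 17 16
f 16 17 18
f 16 18 4
f 17 1 19
f 17 19 18
f 18 19 20
f 18 20 4
f 19 1 21
f 19 21 20
f 20 21 22
f 20 22 4
f 21 1 23
f 21 23 22
f 22 23 24
f 22 24 4
f 23 1 25
f 23 25 24
f 24 25 26
f 24 26 4
f 25 1 27
f 25 27 26
f 26 27 28
f 26 28 4
f 27 1 29
f 27 29 28
f 28 29 30
f 28 30 4
f 29 1 2
f 29 2 30
f 30 2 3
f 30 3 4
f 32 34 31
f 35 32 31
f 31 34 33
f 33 35 31
f 32 38 34
f 36 32 35
f 36 38 32
f 34 38 33
f 37 35 33
f 33 38 37
f 37 36 35
f 38 36 37
f 39 76 55
f 76 50 79
f 55 79 44
f 76 79 55
f 39 55 51
f 55 44 56
f 51 56 40
f 55 56 51
f 39 51 60
f 51 40 61
f 60 61 46
f 51 61 60
f 39 60 72
f 60 46 75
f 72 75 49
f 60 75 72
f 39 72 76
f 72 49 80
f 76 80 50
f 72 80 76
f 40 56 67
f 56 44 70
f 67 70 48
f 56 70 67
f 44 79 57
f 79 50 78
f 57 78 43
f 79 78 57
f 50 80 77
f 80 49 73
f 77 73 41
f 80 73 77
f 49 75 74
f 75 46 62
f 74 62 45
f 75 62 74
f 46 61 66
f 61 40 63
f 66 63 47
f 61 63 66
f 42 68 54
f 68 48 69
f 54 69 43
f 68 69 54
f 42 54 52
f 54 43 53
f 52 53 41
f 54 53 52
f 42 52 59
f 52 41 58
f 59 58 45
f 52 58 59
f 42 59 64
f 59 45 65
f 64 65 47
f 59 65 64
f 42 64 68
f 64 47 71
f 68 71 48
f 64 71 68
f 43 69 57
f 69 48 70
f 57 70 44
f 69 70 57
f 41 53 77
f 53 43 78
f 77 78 50
f 53 78 77
f 45 58 74
f 58 41 73
f 74 73 49
f 58 73 74
f 47 65 66
f 65 45 62
f 66 62 46
f 65 62 66
f 48 71 67
f 71 47 63
f 67 63 40
f 71 63 67
f 82 81 85
f 82 85 83
f 83 85 86
f 83 86 84
f 85 81 87
f 85 87 86
f 86 87 88
f 86 88 84
f 87 81 89
f 87 89 88
f 88 89 90
f 88 90 84
f 89 81 91
f 89 91 90
f 90 91 92
f 90 92 84
f 91 81 93
f 91 93 92
f 92 93 94
f 92 94 84
f 93 81 95
f 93 95 94
f 94 95 96
f 94 96 84
f 95 81 97
f 95 97 96
f 96 97 98
f 96 98 84
f 97 81 99
f 97 99 98
f 98 99 100
f 98 100 84
f 99 81 101
f 99 101 100
f 100 101 102
f 100 102 84
f 101 81 103
f 101 103 102
f 102 103 104
f 102 104 84
f 103 81 105
f 103 105 104
f 104 105 106
f 104 106 84
f 105 81 107
f 105 107 106
f 106 107 108
f 106 108 84
f 107 81 82
f 107 82 108
f 108 82 83
f 108 83 84
f 110 112 109
f 113 110 109
f 109 112 111
f 111 113 109
f 110 116 112
f 114 110 113
f 114 116 110
f 112 116 111
f 115 113 111
f 111 116 115
f 115 114 113
f 116 114 115



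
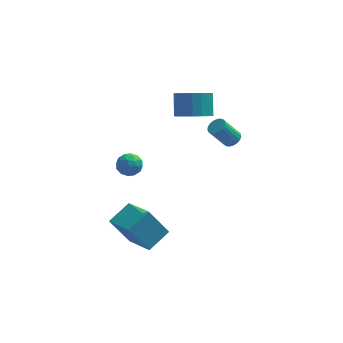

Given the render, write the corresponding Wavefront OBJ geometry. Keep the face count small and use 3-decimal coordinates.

v 2.282 -0.77 2.675
v 2.693 -1.078 2.897
v 1.85 -1.318 4.127
v 1.438 -1.01 3.905
v 2.745 -0.864 2.975
v 1.902 -1.105 4.204
v 2.717 -0.635 3
v 1.874 -0.875 4.23
v 2.614 -0.428 2.97
v 1.77 -0.668 4.199
v 2.453 -0.281 2.888
v 1.609 -0.521 4.118
v 2.262 -0.218 2.77
v 1.419 -0.458 3.999
v 2.075 -0.251 2.635
v 1.232 -0.491 3.864
v 1.924 -0.373 2.507
v 1.08 -0.614 3.737
v 1.834 -0.564 2.409
v 0.991 -0.805 3.638
v 1.822 -0.791 2.356
v 0.979 -1.031 3.585
v 1.889 -1.014 2.359
v 1.046 -1.254 3.588
v 2.024 -1.194 2.416
v 1.181 -1.435 3.645
v 2.204 -1.302 2.518
v 1.361 -1.542 3.748
v 2.397 -1.317 2.648
v 1.554 -1.557 3.877
v 2.57 -1.238 2.782
v 1.727 -1.478 4.011
v 0.143 1.682 2.484
v 1.18 1.508 2.677
v 1.115 2.425 3.85
v 0.077 2.598 3.656
v 1.189 1.883 2.384
v 1.124 2.8 3.557
v 0.99 2.218 2.111
v 0.925 3.135 3.284
v 0.623 2.448 1.912
v 0.558 3.364 3.084
v 0.161 2.525 1.825
v 0.096 3.442 2.998
v -0.304 2.435 1.87
v -0.37 3.352 3.042
v -0.681 2.196 2.035
v -0.747 3.113 3.208
v -0.895 1.855 2.29
v -0.96 2.772 3.463
v -0.904 1.48 2.583
v -0.969 2.397 3.756
v -0.705 1.145 2.856
v -0.77 2.062 4.029
v -0.338 0.916 3.056
v -0.403 1.832 4.228
v 0.124 0.838 3.142
v 0.059 1.755 4.315
v 0.59 0.928 3.098
v 0.524 1.845 4.27
v 0.967 1.167 2.932
v 0.901 2.084 4.105
v -3.949 2.369 -1.874
v -3.346 2.275 -1.358
v -3.434 1.465 -2.642
v -2.831 1.371 -2.126
v -3.567 1.135 -1.926
v -3.886 1.693 -1.452
v -2.894 2.047 -2.548
v -3.213 2.605 -2.074
v -2.694 2.076 -1.775
v -3.11 1.512 -1.391
v -3.67 2.228 -2.609
v -4.086 1.664 -2.225
v -3.693 2.401 -1.549
v -3.087 1.339 -2.451
v -3.52 1.2 -2.334
v -3.165 1.145 -2.031
v -4.01 2.059 -1.604
v -3.656 2.004 -1.301
v -3.785 1.334 -1.634
v -3.124 1.736 -2.699
v -2.77 1.681 -2.396
v -3.615 2.595 -1.969
v -3.26 2.54 -1.666
v -2.995 2.406 -2.366
v -2.955 2.229 -1.491
v -2.652 1.698 -1.942
v -2.689 2.095 -2.19
v -2.877 2.423 -1.911
v -3.199 1.898 -1.265
v -2.896 1.367 -1.716
v -3.329 1.227 -1.599
v -3.517 1.556 -1.32
v -2.816 1.781 -1.51
v -3.884 2.373 -2.284
v -3.581 1.842 -2.735
v -3.263 2.184 -2.68
v -3.451 2.513 -2.401
v -4.128 2.042 -2.058
v -3.825 1.511 -2.509
v -3.903 1.317 -2.089
v -4.091 1.645 -1.81
v -3.964 1.959 -2.49
v -4.148 -2.565 -2.982
v -2.982 -4.097 -2.252
v -3.167 -1.516 -2.35
v -2 -3.048 -1.619
v -3.08 -2.552 -4.661
v -1.913 -4.084 -3.93
v -2.098 -1.503 -4.028
v -0.932 -3.035 -3.298
f 2 1 5
f 2 5 3
f 3 5 6
f 3 6 4
f 5 1 7
f 5 7 6
f 6 7 8
f 6 8 4
f 7 1 9
f 7 9 8
f 8 9 10
f 8 10 4
f 9 1 11
f 9 11 10
f 10 11 12
f 10 12 4
f 11 1 13
f 11 13 12
f 12 13 14
f 12 14 4
f 13 1 15
f 13 15 14
f 14 15 16
f 14 16 4
f 15 1 17
f 15 17 16
f 16 17 18
f 16 18 4
f 17 1 19
f 17 19 18
f 18 19 20
f 18 20 4
f 19 1 21
f 19 21 20
f 20 21 22
f 20 22 4
f 21 1 23
f 21 23 22
f 22 23 24
f 22 24 4
f 23 1 25
f 23 25 24
f 24 25 26
f 24 26 4
f 25 1 27
f 25 27 26
f 26 27 28
f 26 28 4
f 27 1 29
f 27 29 28
f 28 29 30
f 28 30 4
f 29 1 31
f 29 31 30
f 30 31 32
f 30 32 4
f 31 1 2
f 31 2 32
f 32 2 3
f 32 3 4
f 34 33 37
f 34 37 35
f 35 37 38
f 35 38 36
f 37 33 39
f 37 39 38
f 38 39 40
f 38 40 36
f 39 33 41
f 39 41 40
f 40 41 42
f 40 42 36
f 41 33 43
f 41 43 42
f 42 43 44
f 42 44 36
f 43 33 45
f 43 45 44
f 44 45 46
f 44 46 36
f 45 33 47
f 45 47 46
f 46 47 48
f 46 48 36
f 47 33 49
f 47 49 48
f 48 49 50
f 48 50 36
f 49 33 51
f 49 51 50
f 50 51 52
f 50 52 36
f 51 33 53
f 51 53 52
f 52 53 54
f 52 54 36
f 53 33 55
f 53 55 54
f 54 55 56
f 54 56 36
f 55 33 57
f 55 57 56
f 56 57 58
f 56 58 36
f 57 33 59
f 57 59 58
f 58 59 60
f 58 60 36
f 59 33 61
f 59 61 60
f 60 61 62
f 60 62 36
f 61 33 34
f 61 34 62
f 62 34 35
f 62 35 36
f 63 100 79
f 100 74 103
f 79 103 68
f 100 103 79
f 63 79 75
f 79 68 80
f 75 80 64
f 79 80 75
f 63 75 84
f 75 64 85
f 84 85 70
f 75 85 84
f 63 84 96
f 84 70 99
f 96 99 73
f 84 99 96
f 63 96 100
f 96 73 104
f 100 104 74
f 96 104 100
f 64 80 91
f 80 68 94
f 91 94 72
f 80 94 91
f 68 103 81
f 103 74 102
f 81 102 67
f 103 102 81
f 74 104 101
f 104 73 97
f 101 97 65
f 104 97 101
f 73 99 98
f 99 70 86
f 98 86 69
f 99 86 98
f 70 85 90
f 85 64 87
f 90 87 71
f 85 87 90
f 66 92 78
f 92 72 93
f 78 93 67
f 92 93 78
f 66 78 76
f 78 67 77
f 76 77 65
f 78 77 76
f 66 76 83
f 76 65 82
f 83 82 69
f 76 82 83
f 66 83 88
f 83 69 89
f 88 89 71
f 83 89 88
f 66 88 92
f 88 71 95
f 92 95 72
f 88 95 92
f 67 93 81
f 93 72 94
f 81 94 68
f 93 94 81
f 65 77 101
f 77 67 102
f 101 102 74
f 77 102 101
f 69 82 98
f 82 65 97
f 98 97 73
f 82 97 98
f 71 89 90
f 89 69 86
f 90 86 70
f 89 86 90
f 72 95 91
f 95 71 87
f 91 87 64
f 95 87 91
f 106 108 105
f 109 106 105
f 105 108 107
f 107 109 105
f 106 112 108
f 110 106 109
f 110 112 106
f 108 112 107
f 111 109 107
f 107 112 111
f 111 110 109
f 112 110 111



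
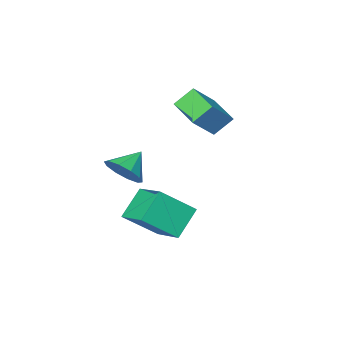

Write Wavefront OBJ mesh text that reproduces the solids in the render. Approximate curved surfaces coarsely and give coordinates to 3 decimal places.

v 2.029 1.711 1.547
v 2.538 2.157 2.364
v 0.871 1.449 2.413
v 2.201 2.626 2.055
v 1.799 2.746 1.552
v 1.484 2.471 1.048
v 1.378 1.905 0.734
v 1.521 1.266 0.731
v 1.858 0.797 1.04
v 2.26 0.677 1.542
v 2.575 0.952 2.047
v 2.681 1.517 2.361
v -5.165 -1.325 2.98
v -3.779 -1.128 4.264
v -4.997 0.509 2.515
v -3.61 0.707 3.799
v -4.25 -1.647 2.041
v -2.863 -1.449 3.325
v -4.081 0.188 1.576
v -2.695 0.385 2.86
v 0.641 0.939 -0.347
v 0.811 2.896 0.424
v -0.927 1.611 -1.704
v -0.757 3.567 -0.933
v 1.917 1.333 -1.627
v 2.087 3.289 -0.856
v 0.349 2.004 -2.984
v 0.519 3.961 -2.213
f 2 1 4
f 2 4 3
f 4 1 5
f 4 5 3
f 5 1 6
f 5 6 3
f 6 1 7
f 6 7 3
f 7 1 8
f 7 8 3
f 8 1 9
f 8 9 3
f 9 1 10
f 9 10 3
f 10 1 11
f 10 11 3
f 11 1 12
f 11 12 3
f 12 1 2
f 12 2 3
f 14 16 13
f 17 14 13
f 13 16 15
f 15 17 13
f 14 20 16
f 18 14 17
f 18 20 14
f 16 20 15
f 19 17 15
f 15 20 19
f 19 18 17
f 20 18 19
f 22 24 21
f 25 22 21
f 21 24 23
f 23 25 21
f 22 28 24
f 26 22 25
f 26 28 22
f 24 28 23
f 27 25 23
f 23 28 27
f 27 26 25
f 28 26 27



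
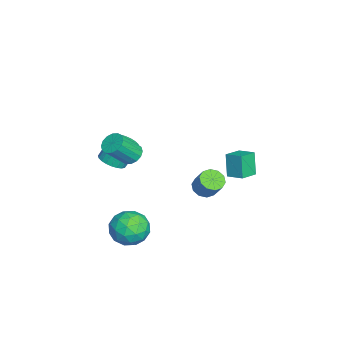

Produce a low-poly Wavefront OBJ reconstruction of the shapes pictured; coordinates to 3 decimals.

v 2.991 -1.819 -4.024
v 4.005 -2.395 -4.301
v 2.555 -3.205 -2.739
v 3.569 -3.781 -3.016
v 3.614 -2.735 -2.432
v 3.883 -1.878 -3.226
v 2.677 -3.722 -3.814
v 2.946 -2.865 -4.608
v 3.811 -3.57 -4.171
v 4.39 -2.961 -3.317
v 2.17 -2.639 -3.723
v 2.749 -2.03 -2.869
v 3.536 -1.985 -4.275
v 3.024 -3.615 -2.765
v 3.05 -3 -2.421
v 3.646 -3.338 -2.584
v 3.464 -1.682 -3.644
v 4.061 -2.02 -3.806
v 3.831 -2.22 -2.708
v 2.499 -3.58 -3.234
v 3.096 -3.918 -3.396
v 2.914 -2.262 -4.456
v 3.51 -2.6 -4.619
v 2.729 -3.38 -4.332
v 4.018 -3.015 -4.362
v 3.762 -3.829 -3.606
v 3.238 -3.795 -4.075
v 3.396 -3.291 -4.542
v 4.359 -2.656 -3.86
v 4.103 -3.471 -3.104
v 4.129 -2.856 -2.761
v 4.287 -2.353 -3.228
v 4.245 -3.347 -3.783
v 2.457 -2.129 -3.936
v 2.201 -2.944 -3.18
v 2.273 -3.247 -3.812
v 2.431 -2.744 -4.279
v 2.798 -1.771 -3.434
v 2.542 -2.585 -2.678
v 3.164 -2.309 -2.498
v 3.322 -1.805 -2.965
v 2.315 -2.253 -3.257
v -0.665 2.917 -1.56
v -1.185 2.806 -0.157
v -0.109 3.765 -1.287
v -0.629 3.654 0.116
v 0.249 2.226 -1.276
v -0.271 2.115 0.127
v 0.805 3.074 -1.003
v 0.285 2.963 0.4
v -2.296 0.881 -4.067
v -1.627 0.607 -4.333
v -0.996 1.085 -3.239
v -1.664 1.359 -2.973
v -1.68 1.051 -4.496
v -1.048 1.529 -3.403
v -1.967 1.43 -4.496
v -1.336 1.908 -3.402
v -2.381 1.599 -4.331
v -1.749 2.077 -3.238
v -2.761 1.494 -4.066
v -2.13 1.972 -2.972
v -2.964 1.155 -3.801
v -2.333 1.633 -2.707
v -2.912 0.711 -3.637
v -2.28 1.189 -2.544
v -2.624 0.332 -3.638
v -1.993 0.81 -2.544
v -2.211 0.163 -3.802
v -1.579 0.641 -2.709
v -1.83 0.268 -4.068
v -1.199 0.746 -2.974
v 0.475 -3.972 -0.185
v 1.297 -3.918 -0.02
v 0.967 -3.215 1.39
v 0.145 -3.268 1.225
v 1.244 -3.634 -0.174
v 0.914 -2.93 1.236
v 1.074 -3.401 -0.33
v 0.744 -2.698 1.08
v 0.813 -3.255 -0.464
v 0.483 -2.551 0.946
v 0.5 -3.218 -0.555
v 0.171 -2.515 0.855
v 0.184 -3.296 -0.59
v -0.146 -2.592 0.82
v -0.089 -3.477 -0.564
v -0.418 -2.773 0.847
v -0.275 -3.733 -0.479
v -0.604 -3.029 0.931
v -0.347 -4.025 -0.35
v -0.677 -3.322 1.06
v -0.294 -4.31 -0.196
v -0.624 -3.606 1.214
v -0.124 -4.542 -0.04
v -0.454 -3.839 1.37
v 0.137 -4.689 0.094
v -0.193 -3.985 1.504
v 0.449 -4.725 0.185
v 0.12 -4.022 1.595
v 0.766 -4.648 0.22
v 0.436 -3.944 1.63
v 1.038 -4.467 0.193
v 0.709 -3.763 1.604
v 1.224 -4.211 0.109
v 0.895 -3.507 1.519
v 3.617 -2.596 2.613
v 4.247 -2.563 2.309
v 4.912 -3.49 3.582
v 4.283 -3.524 3.887
v 4.233 -2.274 2.527
v 4.898 -3.201 3.8
v 4.054 -2.071 2.768
v 4.719 -2.998 4.041
v 3.758 -2.009 2.968
v 4.423 -2.937 4.241
v 3.424 -2.105 3.072
v 4.089 -3.032 4.346
v 3.142 -2.332 3.054
v 3.808 -3.259 4.328
v 2.988 -2.63 2.918
v 3.653 -3.557 4.191
v 3.002 -2.919 2.7
v 3.667 -3.846 3.973
v 3.181 -3.122 2.459
v 3.846 -4.049 3.732
v 3.477 -3.183 2.259
v 4.142 -4.111 3.532
v 3.811 -3.088 2.154
v 4.476 -4.015 3.428
v 4.092 -2.861 2.172
v 4.758 -3.788 3.446
f 1 38 17
f 38 12 41
f 17 41 6
f 38 41 17
f 1 17 13
f 17 6 18
f 13 18 2
f 17 18 13
f 1 13 22
f 13 2 23
f 22 23 8
f 13 23 22
f 1 22 34
f 22 8 37
f 34 37 11
f 22 37 34
f 1 34 38
f 34 11 42
f 38 42 12
f 34 42 38
f 2 18 29
f 18 6 32
f 29 32 10
f 18 32 29
f 6 41 19
f 41 12 40
f 19 40 5
f 41 40 19
f 12 42 39
f 42 11 35
f 39 35 3
f 42 35 39
f 11 37 36
f 37 8 24
f 36 24 7
f 37 24 36
f 8 23 28
f 23 2 25
f 28 25 9
f 23 25 28
f 4 30 16
f 30 10 31
f 16 31 5
f 30 31 16
f 4 16 14
f 16 5 15
f 14 15 3
f 16 15 14
f 4 14 21
f 14 3 20
f 21 20 7
f 14 20 21
f 4 21 26
f 21 7 27
f 26 27 9
f 21 27 26
f 4 26 30
f 26 9 33
f 30 33 10
f 26 33 30
f 5 31 19
f 31 10 32
f 19 32 6
f 31 32 19
f 3 15 39
f 15 5 40
f 39 40 12
f 15 40 39
f 7 20 36
f 20 3 35
f 36 35 11
f 20 35 36
f 9 27 28
f 27 7 24
f 28 24 8
f 27 24 28
f 10 33 29
f 33 9 25
f 29 25 2
f 33 25 29
f 44 46 43
f 47 44 43
f 43 46 45
f 45 47 43
f 44 50 46
f 48 44 47
f 48 50 44
f 46 50 45
f 49 47 45
f 45 50 49
f 49 48 47
f 50 48 49
f 52 51 55
f 52 55 53
f 53 55 56
f 53 56 54
f 55 51 57
f 55 57 56
f 56 57 58
f 56 58 54
f 57 51 59
f 57 59 58
f 58 59 60
f 58 60 54
f 59 51 61
f 59 61 60
f 60 61 62
f 60 62 54
f 61 51 63
f 61 63 62
f 62 63 64
f 62 64 54
f 63 51 65
f 63 65 64
f 64 65 66
f 64 66 54
f 65 51 67
f 65 67 66
f 66 67 68
f 66 68 54
f 67 51 69
f 67 69 68
f 68 69 70
f 68 70 54
f 69 51 71
f 69 71 70
f 70 71 72
f 70 72 54
f 71 51 52
f 71 52 72
f 72 52 53
f 72 53 54
f 74 73 77
f 74 77 75
f 75 77 78
f 75 78 76
f 77 73 79
f 77 79 78
f 78 79 80
f 78 80 76
f 79 73 81
f 79 81 80
f 80 81 82
f 80 82 76
f 81 73 83
f 81 83 82
f 82 83 84
f 82 84 76
f 83 73 85
f 83 85 84
f 84 85 86
f 84 86 76
f 85 73 87
f 85 87 86
f 86 87 88
f 86 88 76
f 87 73 89
f 87 89 88
f 88 89 90
f 88 90 76
f 89 73 91
f 89 91 90
f 90 91 92
f 90 92 76
f 91 73 93
f 91 93 92
f 92 93 94
f 92 94 76
f 93 73 95
f 93 95 94
f 94 95 96
f 94 96 76
f 95 73 97
f 95 97 96
f 96 97 98
f 96 98 76
f 97 73 99
f 97 99 98
f 98 99 100
f 98 100 76
f 99 73 101
f 99 101 100
f 100 101 102
f 100 102 76
f 101 73 103
f 101 103 102
f 102 103 104
f 102 104 76
f 103 73 105
f 103 105 104
f 104 105 106
f 104 106 76
f 105 73 74
f 105 74 106
f 106 74 75
f 106 75 76
f 108 107 111
f 108 111 109
f 109 111 112
f 109 112 110
f 111 107 113
f 111 113 112
f 112 113 114
f 112 114 110
f 113 107 115
f 113 115 114
f 114 115 116
f 114 116 110
f 115 107 117
f 115 117 116
f 116 117 118
f 116 118 110
f 117 107 119
f 117 119 118
f 118 119 120
f 118 120 110
f 119 107 121
f 119 121 120
f 120 121 122
f 120 122 110
f 121 107 123
f 121 123 122
f 122 123 124
f 122 124 110
f 123 107 125
f 123 125 124
f 124 125 126
f 124 126 110
f 125 107 127
f 125 127 126
f 126 127 128
f 126 128 110
f 127 107 129
f 127 129 128
f 128 129 130
f 128 130 110
f 129 107 131
f 129 131 130
f 130 131 132
f 130 132 110
f 131 107 108
f 131 108 132
f 132 108 109
f 132 109 110



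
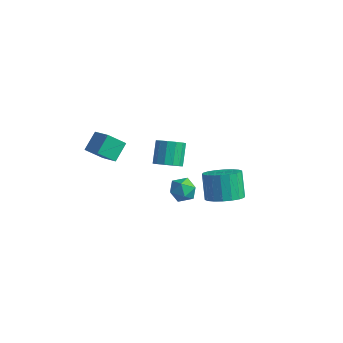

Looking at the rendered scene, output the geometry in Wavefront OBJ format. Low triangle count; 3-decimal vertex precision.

v -1.036 -2.185 0.039
v -1.459 -2.818 0.733
v -1.145 -1.411 0.678
v -1.568 -2.044 1.372
v -0.112 -2.376 0.428
v -0.535 -3.009 1.122
v -0.221 -1.602 1.067
v -0.644 -2.235 1.761
v -1.875 2.894 -4.07
v -1.228 2.986 -3.848
v -1.658 3.698 -2.889
v -2.305 3.606 -3.11
v -1.301 3.276 -4.096
v -1.731 3.988 -3.137
v -1.556 3.445 -4.336
v -1.986 4.157 -3.376
v -1.913 3.439 -4.491
v -2.343 4.151 -3.532
v -2.257 3.26 -4.513
v -2.687 3.972 -3.553
v -2.48 2.965 -4.393
v -2.91 3.677 -3.434
v -2.511 2.647 -4.171
v -2.941 3.359 -3.212
v -2.34 2.408 -3.917
v -2.77 3.12 -2.958
v -2.021 2.323 -3.711
v -2.451 3.035 -2.752
v -1.656 2.419 -3.619
v -2.086 3.131 -2.66
v -1.361 2.666 -3.67
v -1.79 3.379 -2.711
v 1.882 -0.545 -1.043
v 2.26 -0.551 -0.499
v 2.44 -1.369 -1.441
v 2.818 -1.375 -0.897
v 2.183 -1.557 -0.86
v 1.838 -1.048 -0.614
v 2.862 -0.872 -1.326
v 2.517 -0.363 -1.08
v 2.866 -0.753 -0.674
v 2.446 -1.177 -0.386
v 2.254 -0.743 -1.554
v 1.834 -1.167 -1.266
v 3.463 0.457 -1.816
v 4.114 0.119 -1.387
v 3.588 0.545 -0.254
v 2.937 0.883 -0.684
v 4.236 0.469 -1.462
v 3.709 0.895 -0.329
v 4.204 0.817 -1.607
v 3.678 1.243 -0.475
v 4.026 1.093 -1.794
v 3.5 1.52 -0.661
v 3.737 1.244 -1.986
v 3.21 1.67 -0.853
v 3.393 1.238 -2.143
v 2.866 1.665 -1.01
v 3.063 1.078 -2.236
v 2.536 1.504 -1.103
v 2.812 0.795 -2.246
v 2.286 1.221 -1.113
v 2.691 0.445 -2.171
v 2.164 0.871 -1.038
v 2.722 0.097 -2.025
v 2.196 0.523 -0.893
v 2.9 -0.18 -1.839
v 2.374 0.247 -0.706
v 3.19 -0.33 -1.647
v 2.663 0.096 -0.514
v 3.534 -0.325 -1.49
v 3.007 0.102 -0.357
v 3.864 -0.164 -1.397
v 3.337 0.262 -0.264
f 2 4 1
f 5 2 1
f 1 4 3
f 3 5 1
f 2 8 4
f 6 2 5
f 6 8 2
f 4 8 3
f 7 5 3
f 3 8 7
f 7 6 5
f 8 6 7
f 10 9 13
f 10 13 11
f 11 13 14
f 11 14 12
f 13 9 15
f 13 15 14
f 14 15 16
f 14 16 12
f 15 9 17
f 15 17 16
f 16 17 18
f 16 18 12
f 17 9 19
f 17 19 18
f 18 19 20
f 18 20 12
f 19 9 21
f 19 21 20
f 20 21 22
f 20 22 12
f 21 9 23
f 21 23 22
f 22 23 24
f 22 24 12
f 23 9 25
f 23 25 24
f 24 25 26
f 24 26 12
f 25 9 27
f 25 27 26
f 26 27 28
f 26 28 12
f 27 9 29
f 27 29 28
f 28 29 30
f 28 30 12
f 29 9 31
f 29 31 30
f 30 31 32
f 30 32 12
f 31 9 10
f 31 10 32
f 32 10 11
f 32 11 12
f 33 44 38
f 33 38 34
f 33 34 40
f 33 40 43
f 33 43 44
f 34 38 42
f 38 44 37
f 44 43 35
f 43 40 39
f 40 34 41
f 36 42 37
f 36 37 35
f 36 35 39
f 36 39 41
f 36 41 42
f 37 42 38
f 35 37 44
f 39 35 43
f 41 39 40
f 42 41 34
f 46 45 49
f 46 49 47
f 47 49 50
f 47 50 48
f 49 45 51
f 49 51 50
f 50 51 52
f 50 52 48
f 51 45 53
f 51 53 52
f 52 53 54
f 52 54 48
f 53 45 55
f 53 55 54
f 54 55 56
f 54 56 48
f 55 45 57
f 55 57 56
f 56 57 58
f 56 58 48
f 57 45 59
f 57 59 58
f 58 59 60
f 58 60 48
f 59 45 61
f 59 61 60
f 60 61 62
f 60 62 48
f 61 45 63
f 61 63 62
f 62 63 64
f 62 64 48
f 63 45 65
f 63 65 64
f 64 65 66
f 64 66 48
f 65 45 67
f 65 67 66
f 66 67 68
f 66 68 48
f 67 45 69
f 67 69 68
f 68 69 70
f 68 70 48
f 69 45 71
f 69 71 70
f 70 71 72
f 70 72 48
f 71 45 73
f 71 73 72
f 72 73 74
f 72 74 48
f 73 45 46
f 73 46 74
f 74 46 47
f 74 47 48



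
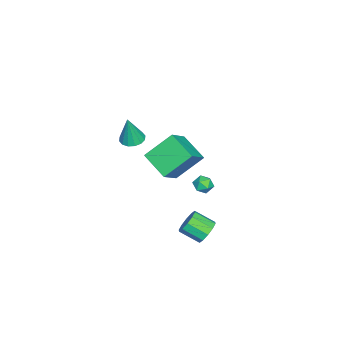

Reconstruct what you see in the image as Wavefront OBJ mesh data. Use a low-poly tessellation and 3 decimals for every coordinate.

v -1.001 -2.097 0.577
v -0.385 -1.718 0.473
v -0.619 -2.223 2.363
v -0.649 -1.458 0.547
v -1.006 -1.369 0.63
v -1.363 -1.474 0.699
v -1.622 -1.747 0.735
v -1.715 -2.113 0.729
v -1.616 -2.475 0.682
v -1.353 -2.735 0.607
v -0.995 -2.825 0.525
v -0.639 -2.719 0.456
v -0.38 -2.446 0.42
v -0.287 -2.08 0.426
v -3.349 -0.377 -4.062
v -4.25 -1.859 -3.239
v -4.23 0.968 -2.604
v -5.131 -0.515 -1.782
v -1.969 -0.625 -2.998
v -2.87 -2.108 -2.176
v -2.85 0.719 -1.541
v -3.751 -0.763 -0.718
v -1.154 2.305 -1.77
v -0.645 2.485 -1.424
v -0.535 1.755 -2.396
v -0.026 1.935 -2.05
v -0.46 1.535 -1.798
v -0.842 1.875 -1.412
v -0.338 2.365 -2.408
v -0.72 2.705 -2.022
v -0.14 2.522 -1.818
v -0.216 2.009 -1.441
v -0.964 2.231 -2.379
v -1.04 1.718 -2.002
v 3.116 3.566 -2.656
v 3.342 3.196 -3.304
v 3.39 2.084 -2.652
v 3.164 2.454 -2.004
v 3.737 3.348 -3.074
v 3.785 2.236 -2.422
v 3.895 3.583 -2.684
v 3.944 2.471 -2.032
v 3.755 3.812 -2.284
v 3.804 2.7 -1.632
v 3.371 3.947 -2.025
v 3.42 2.835 -1.373
v 2.89 3.936 -2.008
v 2.938 2.824 -1.356
v 2.495 3.784 -2.238
v 2.543 2.672 -1.586
v 2.336 3.549 -2.628
v 2.385 2.437 -1.976
v 2.476 3.32 -3.028
v 2.525 2.208 -2.376
v 2.86 3.185 -3.287
v 2.909 2.073 -2.635
f 2 1 4
f 2 4 3
f 4 1 5
f 4 5 3
f 5 1 6
f 5 6 3
f 6 1 7
f 6 7 3
f 7 1 8
f 7 8 3
f 8 1 9
f 8 9 3
f 9 1 10
f 9 10 3
f 10 1 11
f 10 11 3
f 11 1 12
f 11 12 3
f 12 1 13
f 12 13 3
f 13 1 14
f 13 14 3
f 14 1 2
f 14 2 3
f 16 18 15
f 19 16 15
f 15 18 17
f 17 19 15
f 16 22 18
f 20 16 19
f 20 22 16
f 18 22 17
f 21 19 17
f 17 22 21
f 21 20 19
f 22 20 21
f 23 34 28
f 23 28 24
f 23 24 30
f 23 30 33
f 23 33 34
f 24 28 32
f 28 34 27
f 34 33 25
f 33 30 29
f 30 24 31
f 26 32 27
f 26 27 25
f 26 25 29
f 26 29 31
f 26 31 32
f 27 32 28
f 25 27 34
f 29 25 33
f 31 29 30
f 32 31 24
f 36 35 39
f 36 39 37
f 37 39 40
f 37 40 38
f 39 35 41
f 39 41 40
f 40 41 42
f 40 42 38
f 41 35 43
f 41 43 42
f 42 43 44
f 42 44 38
f 43 35 45
f 43 45 44
f 44 45 46
f 44 46 38
f 45 35 47
f 45 47 46
f 46 47 48
f 46 48 38
f 47 35 49
f 47 49 48
f 48 49 50
f 48 50 38
f 49 35 51
f 49 51 50
f 50 51 52
f 50 52 38
f 51 35 53
f 51 53 52
f 52 53 54
f 52 54 38
f 53 35 55
f 53 55 54
f 54 55 56
f 54 56 38
f 55 35 36
f 55 36 56
f 56 36 37
f 56 37 38



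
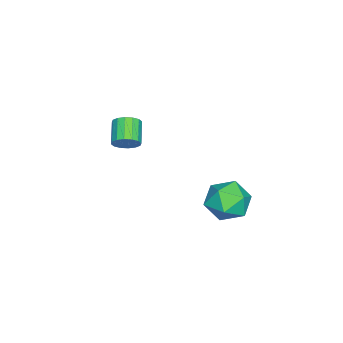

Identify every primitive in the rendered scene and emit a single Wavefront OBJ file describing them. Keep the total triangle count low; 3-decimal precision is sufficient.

v -0.354 2.716 1.453
v 0.544 3.339 1.919
v -0.284 1.501 2.941
v 0.614 2.124 3.407
v -0.476 2.593 3.368
v -0.52 3.344 2.448
v 0.78 1.496 2.412
v 0.736 2.247 1.492
v 1.245 2.584 2.512
v 0.469 3.263 3.102
v -0.209 1.577 1.758
v -0.985 2.256 2.348
v -2.473 -3.278 3.133
v -2.134 -3.852 3.377
v -3.227 -4.196 4.091
v -3.567 -3.622 3.847
v -2.059 -3.586 3.62
v -3.152 -3.93 4.334
v -2.095 -3.238 3.733
v -3.188 -3.582 4.446
v -2.232 -2.901 3.684
v -3.326 -3.245 4.398
v -2.435 -2.664 3.488
v -3.528 -3.008 4.202
v -2.647 -2.593 3.197
v -3.74 -2.937 3.911
v -2.813 -2.704 2.889
v -3.906 -3.048 3.603
v -2.888 -2.97 2.646
v -3.981 -3.314 3.36
v -2.852 -3.318 2.534
v -3.945 -3.662 3.247
v -2.714 -3.655 2.582
v -3.808 -3.999 3.296
v -2.512 -3.892 2.778
v -3.605 -4.236 3.492
v -2.3 -3.963 3.069
v -3.393 -4.307 3.783
f 1 12 6
f 1 6 2
f 1 2 8
f 1 8 11
f 1 11 12
f 2 6 10
f 6 12 5
f 12 11 3
f 11 8 7
f 8 2 9
f 4 10 5
f 4 5 3
f 4 3 7
f 4 7 9
f 4 9 10
f 5 10 6
f 3 5 12
f 7 3 11
f 9 7 8
f 10 9 2
f 14 13 17
f 14 17 15
f 15 17 18
f 15 18 16
f 17 13 19
f 17 19 18
f 18 19 20
f 18 20 16
f 19 13 21
f 19 21 20
f 20 21 22
f 20 22 16
f 21 13 23
f 21 23 22
f 22 23 24
f 22 24 16
f 23 13 25
f 23 25 24
f 24 25 26
f 24 26 16
f 25 13 27
f 25 27 26
f 26 27 28
f 26 28 16
f 27 13 29
f 27 29 28
f 28 29 30
f 28 30 16
f 29 13 31
f 29 31 30
f 30 31 32
f 30 32 16
f 31 13 33
f 31 33 32
f 32 33 34
f 32 34 16
f 33 13 35
f 33 35 34
f 34 35 36
f 34 36 16
f 35 13 37
f 35 37 36
f 36 37 38
f 36 38 16
f 37 13 14
f 37 14 38
f 38 14 15
f 38 15 16



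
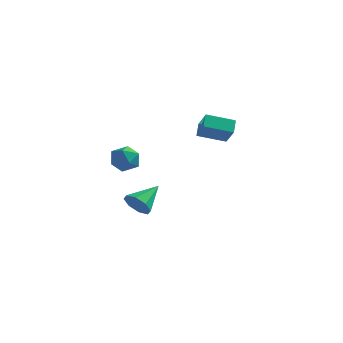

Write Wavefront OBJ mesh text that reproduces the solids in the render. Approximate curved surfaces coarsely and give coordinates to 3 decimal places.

v 0.632 -2.566 2.972
v 1.342 -3.209 3.938
v 0.428 -1.844 3.602
v 1.138 -2.487 4.568
v 2.022 -1.753 2.492
v 2.732 -2.396 3.458
v 1.818 -1.031 3.122
v 2.528 -1.674 4.088
v -4.217 0.011 -3.876
v -3.684 0.297 -4.635
v -3.663 1.669 -2.864
v -4.381 0.549 -4.667
v -4.982 0.486 -4.235
v -5.135 0.145 -3.594
v -4.749 -0.274 -3.118
v -4.052 -0.527 -3.086
v -3.451 -0.464 -3.517
v -3.298 -0.123 -4.159
v -3.91 -2.572 0.9
v -3.394 -2.799 0.114
v -3.226 -3.741 1.686
v -2.71 -3.968 0.9
v -2.532 -3.144 1.374
v -2.954 -2.422 0.889
v -3.666 -4.118 0.911
v -4.088 -3.396 0.426
v -3.243 -3.754 0.121
v -2.542 -3.152 0.407
v -4.078 -3.388 1.393
v -3.377 -2.786 1.679
f 2 4 1
f 5 2 1
f 1 4 3
f 3 5 1
f 2 8 4
f 6 2 5
f 6 8 2
f 4 8 3
f 7 5 3
f 3 8 7
f 7 6 5
f 8 6 7
f 10 9 12
f 10 12 11
f 12 9 13
f 12 13 11
f 13 9 14
f 13 14 11
f 14 9 15
f 14 15 11
f 15 9 16
f 15 16 11
f 16 9 17
f 16 17 11
f 17 9 18
f 17 18 11
f 18 9 10
f 18 10 11
f 19 30 24
f 19 24 20
f 19 20 26
f 19 26 29
f 19 29 30
f 20 24 28
f 24 30 23
f 30 29 21
f 29 26 25
f 26 20 27
f 22 28 23
f 22 23 21
f 22 21 25
f 22 25 27
f 22 27 28
f 23 28 24
f 21 23 30
f 25 21 29
f 27 25 26
f 28 27 20



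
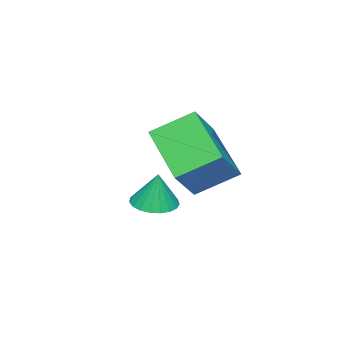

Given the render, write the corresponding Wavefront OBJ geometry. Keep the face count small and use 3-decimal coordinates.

v 1.215 -2.226 -4.074
v 1.639 -2.729 -4.028
v 1.325 -2.034 -2.986
v 1.806 -2.518 -4.083
v 1.871 -2.257 -4.135
v 1.822 -1.99 -4.177
v 1.668 -1.764 -4.202
v 1.436 -1.618 -4.204
v 1.166 -1.577 -4.183
v 0.903 -1.648 -4.144
v 0.695 -1.819 -4.093
v 0.577 -2.061 -4.038
v 0.568 -2.331 -3.989
v 0.672 -2.583 -3.956
v 0.869 -2.773 -3.942
v 1.126 -2.868 -3.951
v 1.399 -2.853 -3.982
v 3.255 0.175 -2.519
v 2.311 -1.146 -1.57
v 2.61 1.115 -1.852
v 1.666 -0.206 -0.904
v 4.154 0.166 -1.636
v 3.21 -1.155 -0.688
v 3.509 1.106 -0.97
v 2.565 -0.215 -0.021
f 2 1 4
f 2 4 3
f 4 1 5
f 4 5 3
f 5 1 6
f 5 6 3
f 6 1 7
f 6 7 3
f 7 1 8
f 7 8 3
f 8 1 9
f 8 9 3
f 9 1 10
f 9 10 3
f 10 1 11
f 10 11 3
f 11 1 12
f 11 12 3
f 12 1 13
f 12 13 3
f 13 1 14
f 13 14 3
f 14 1 15
f 14 15 3
f 15 1 16
f 15 16 3
f 16 1 17
f 16 17 3
f 17 1 2
f 17 2 3
f 19 21 18
f 22 19 18
f 18 21 20
f 20 22 18
f 19 25 21
f 23 19 22
f 23 25 19
f 21 25 20
f 24 22 20
f 20 25 24
f 24 23 22
f 25 23 24



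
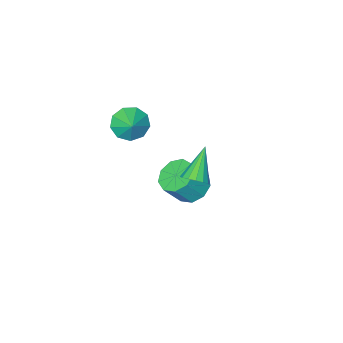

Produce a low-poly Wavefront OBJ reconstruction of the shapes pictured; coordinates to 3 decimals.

v -3.574 -2.933 -2.404
v -2.943 -3.411 -2.911
v -2.135 -3.605 -1.723
v -2.766 -3.127 -1.216
v -2.796 -2.785 -2.91
v -1.987 -2.979 -1.722
v -3.012 -2.228 -2.671
v -2.204 -2.422 -1.483
v -3.492 -2.002 -2.308
v -2.684 -2.195 -1.12
v -4.01 -2.211 -1.99
v -3.202 -2.405 -0.802
v -4.324 -2.758 -1.865
v -3.516 -2.952 -0.677
v -4.287 -3.387 -1.993
v -3.479 -3.581 -0.805
v -3.917 -3.804 -2.313
v -3.108 -3.997 -1.125
v -3.386 -3.813 -2.676
v -2.578 -4.007 -1.488
v -2.061 -0.781 0.858
v -1.601 -1.23 1.01
v -3.139 -1.479 2.062
v -1.54 -0.966 1.218
v -1.618 -0.653 1.329
v -1.814 -0.374 1.315
v -2.077 -0.204 1.177
v -2.336 -0.189 0.955
v -2.521 -0.333 0.706
v -2.583 -0.597 0.498
v -2.505 -0.91 0.386
v -2.308 -1.189 0.401
v -2.045 -1.359 0.538
v -1.786 -1.374 0.761
v -0.534 -3.364 3.69
v 0.256 -3.719 3.609
v -0.146 -2.636 4.29
v 0.168 -3.317 3.179
v -0.248 -2.937 2.988
v -0.798 -2.756 3.125
v -1.225 -2.86 3.527
v -1.329 -3.199 4.005
v -1.061 -3.615 4.335
v -0.547 -3.914 4.364
v -0.027 -3.955 4.077
f 2 1 5
f 2 5 3
f 3 5 6
f 3 6 4
f 5 1 7
f 5 7 6
f 6 7 8
f 6 8 4
f 7 1 9
f 7 9 8
f 8 9 10
f 8 10 4
f 9 1 11
f 9 11 10
f 10 11 12
f 10 12 4
f 11 1 13
f 11 13 12
f 12 13 14
f 12 14 4
f 13 1 15
f 13 15 14
f 14 15 16
f 14 16 4
f 15 1 17
f 15 17 16
f 16 17 18
f 16 18 4
f 17 1 19
f 17 19 18
f 18 19 20
f 18 20 4
f 19 1 2
f 19 2 20
f 20 2 3
f 20 3 4
f 22 21 24
f 22 24 23
f 24 21 25
f 24 25 23
f 25 21 26
f 25 26 23
f 26 21 27
f 26 27 23
f 27 21 28
f 27 28 23
f 28 21 29
f 28 29 23
f 29 21 30
f 29 30 23
f 30 21 31
f 30 31 23
f 31 21 32
f 31 32 23
f 32 21 33
f 32 33 23
f 33 21 34
f 33 34 23
f 34 21 22
f 34 22 23
f 36 35 38
f 36 38 37
f 38 35 39
f 38 39 37
f 39 35 40
f 39 40 37
f 40 35 41
f 40 41 37
f 41 35 42
f 41 42 37
f 42 35 43
f 42 43 37
f 43 35 44
f 43 44 37
f 44 35 45
f 44 45 37
f 45 35 36
f 45 36 37

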